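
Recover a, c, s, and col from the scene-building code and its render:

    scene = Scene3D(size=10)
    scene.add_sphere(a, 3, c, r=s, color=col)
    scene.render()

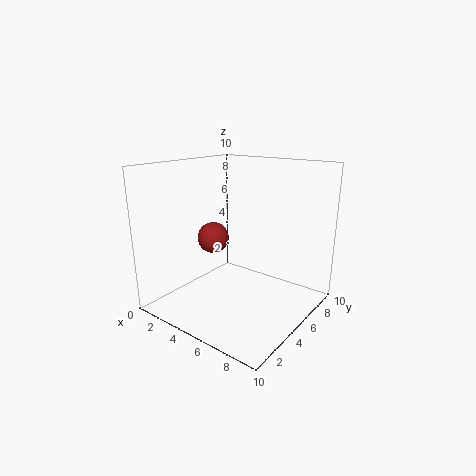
a = 4.5; c = 5.5; s = 1; col = 'brown'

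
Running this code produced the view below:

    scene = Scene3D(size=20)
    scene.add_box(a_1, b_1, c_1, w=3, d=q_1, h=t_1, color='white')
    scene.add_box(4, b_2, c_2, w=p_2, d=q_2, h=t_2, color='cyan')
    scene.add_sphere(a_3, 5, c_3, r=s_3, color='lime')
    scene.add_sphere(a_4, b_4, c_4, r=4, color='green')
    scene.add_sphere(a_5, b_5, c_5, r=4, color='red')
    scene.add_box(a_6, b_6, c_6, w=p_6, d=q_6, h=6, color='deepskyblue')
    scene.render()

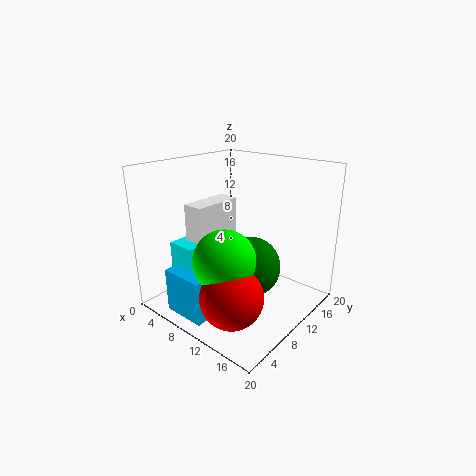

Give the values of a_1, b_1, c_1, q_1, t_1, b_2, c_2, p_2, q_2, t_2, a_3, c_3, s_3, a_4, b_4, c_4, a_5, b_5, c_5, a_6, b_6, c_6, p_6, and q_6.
a_1 = 5; b_1 = 5; c_1 = 8; q_1 = 7; t_1 = 7; b_2 = 3; c_2 = 4; p_2 = 4; q_2 = 3; t_2 = 6; a_3 = 12; c_3 = 9; s_3 = 4; a_4 = 13; b_4 = 9; c_4 = 7; a_5 = 14; b_5 = 4; c_5 = 5; a_6 = 5; b_6 = 1; c_6 = 1; p_6 = 6; q_6 = 5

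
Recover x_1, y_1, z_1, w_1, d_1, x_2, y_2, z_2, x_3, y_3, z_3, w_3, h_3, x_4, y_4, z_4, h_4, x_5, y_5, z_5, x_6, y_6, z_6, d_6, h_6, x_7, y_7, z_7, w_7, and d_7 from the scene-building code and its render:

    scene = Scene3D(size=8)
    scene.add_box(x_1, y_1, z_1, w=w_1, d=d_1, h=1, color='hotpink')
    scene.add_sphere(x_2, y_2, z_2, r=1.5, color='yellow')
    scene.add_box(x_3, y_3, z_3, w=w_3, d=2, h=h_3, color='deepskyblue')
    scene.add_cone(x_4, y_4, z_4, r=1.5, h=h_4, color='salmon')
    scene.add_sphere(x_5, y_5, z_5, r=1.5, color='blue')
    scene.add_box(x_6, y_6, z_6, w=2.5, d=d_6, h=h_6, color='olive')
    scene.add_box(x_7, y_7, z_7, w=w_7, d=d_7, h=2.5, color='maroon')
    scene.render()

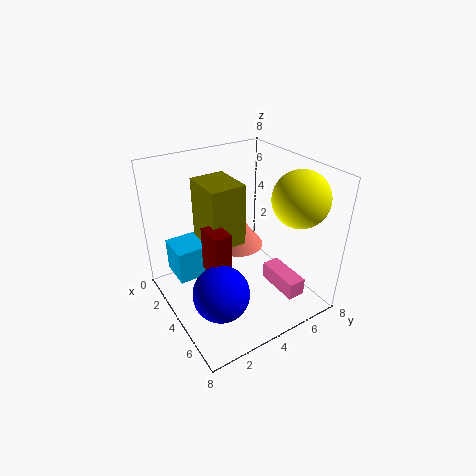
x_1 = 4.5; y_1 = 5.5; z_1 = 1; w_1 = 2.5; d_1 = 1; x_2 = 6; y_2 = 6.5; z_2 = 6.5; x_3 = 0.5; y_3 = 1; z_3 = 1; w_3 = 2; h_3 = 2; x_4 = 2.5; y_4 = 5; z_4 = 2.5; h_4 = 2; x_5 = 5.5; y_5 = 2; z_5 = 2; x_6 = 1.5; y_6 = 2.5; z_6 = 3.5; d_6 = 2; h_6 = 3.5; x_7 = 3.5; y_7 = 2; z_7 = 2.5; w_7 = 1.5; d_7 = 1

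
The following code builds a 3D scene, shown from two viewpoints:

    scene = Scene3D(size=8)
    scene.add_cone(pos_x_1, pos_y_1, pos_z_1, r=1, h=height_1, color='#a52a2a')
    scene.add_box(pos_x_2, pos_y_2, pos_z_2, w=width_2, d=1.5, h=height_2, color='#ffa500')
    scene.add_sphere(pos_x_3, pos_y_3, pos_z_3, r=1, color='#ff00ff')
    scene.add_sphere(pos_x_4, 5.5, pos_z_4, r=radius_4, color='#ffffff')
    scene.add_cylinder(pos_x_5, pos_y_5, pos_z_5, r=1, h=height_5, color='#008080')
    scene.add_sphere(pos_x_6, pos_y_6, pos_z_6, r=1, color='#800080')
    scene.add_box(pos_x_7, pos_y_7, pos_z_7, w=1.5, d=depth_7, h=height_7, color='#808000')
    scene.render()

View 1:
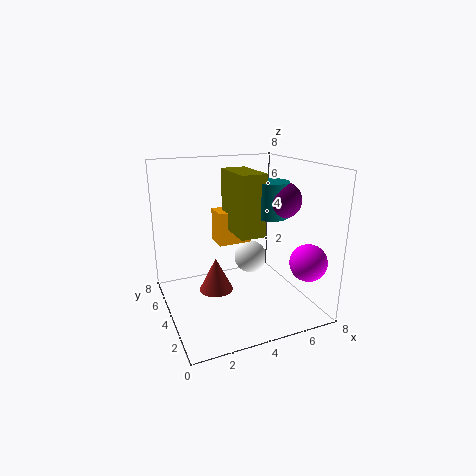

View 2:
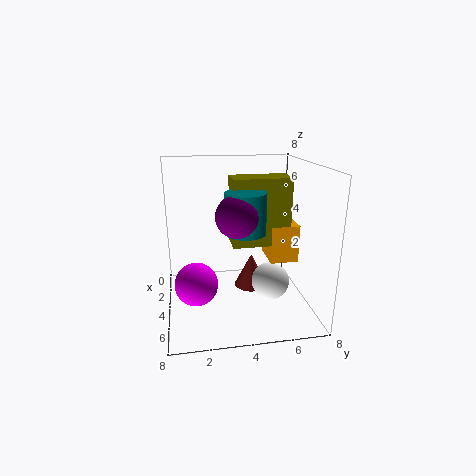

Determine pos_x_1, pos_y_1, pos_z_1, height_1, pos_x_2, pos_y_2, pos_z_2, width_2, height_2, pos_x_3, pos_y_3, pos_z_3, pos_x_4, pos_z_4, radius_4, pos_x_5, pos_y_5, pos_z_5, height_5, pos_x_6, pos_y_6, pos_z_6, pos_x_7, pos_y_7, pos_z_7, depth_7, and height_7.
pos_x_1 = 3; pos_y_1 = 5; pos_z_1 = 0.5; height_1 = 2; pos_x_2 = 3.5; pos_y_2 = 5.5; pos_z_2 = 3; width_2 = 2; height_2 = 2; pos_x_3 = 7; pos_y_3 = 1.5; pos_z_3 = 3; pos_x_4 = 5.5; pos_z_4 = 2; radius_4 = 1; pos_x_5 = 6; pos_y_5 = 4; pos_z_5 = 5; height_5 = 2; pos_x_6 = 6.5; pos_y_6 = 3.5; pos_z_6 = 6; pos_x_7 = 4; pos_y_7 = 3.5; pos_z_7 = 4; depth_7 = 3; height_7 = 3.5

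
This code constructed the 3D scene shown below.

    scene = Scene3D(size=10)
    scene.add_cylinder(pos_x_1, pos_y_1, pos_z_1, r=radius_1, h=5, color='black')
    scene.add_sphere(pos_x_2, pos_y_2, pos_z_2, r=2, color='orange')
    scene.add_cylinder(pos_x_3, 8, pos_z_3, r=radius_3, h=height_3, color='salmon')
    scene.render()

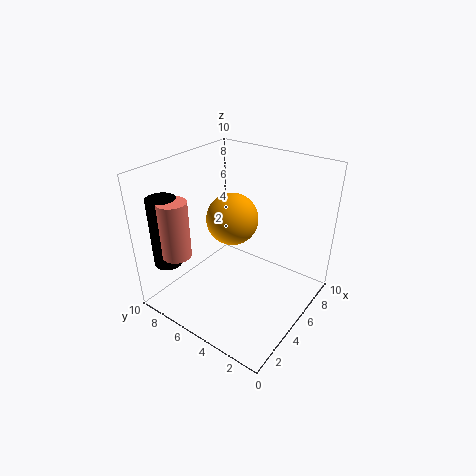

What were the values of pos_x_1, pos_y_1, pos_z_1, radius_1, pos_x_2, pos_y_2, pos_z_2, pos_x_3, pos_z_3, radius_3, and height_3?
pos_x_1 = 2, pos_y_1 = 9, pos_z_1 = 3, radius_1 = 1, pos_x_2 = 7, pos_y_2 = 7, pos_z_2 = 5, pos_x_3 = 2, pos_z_3 = 4, radius_3 = 1, height_3 = 4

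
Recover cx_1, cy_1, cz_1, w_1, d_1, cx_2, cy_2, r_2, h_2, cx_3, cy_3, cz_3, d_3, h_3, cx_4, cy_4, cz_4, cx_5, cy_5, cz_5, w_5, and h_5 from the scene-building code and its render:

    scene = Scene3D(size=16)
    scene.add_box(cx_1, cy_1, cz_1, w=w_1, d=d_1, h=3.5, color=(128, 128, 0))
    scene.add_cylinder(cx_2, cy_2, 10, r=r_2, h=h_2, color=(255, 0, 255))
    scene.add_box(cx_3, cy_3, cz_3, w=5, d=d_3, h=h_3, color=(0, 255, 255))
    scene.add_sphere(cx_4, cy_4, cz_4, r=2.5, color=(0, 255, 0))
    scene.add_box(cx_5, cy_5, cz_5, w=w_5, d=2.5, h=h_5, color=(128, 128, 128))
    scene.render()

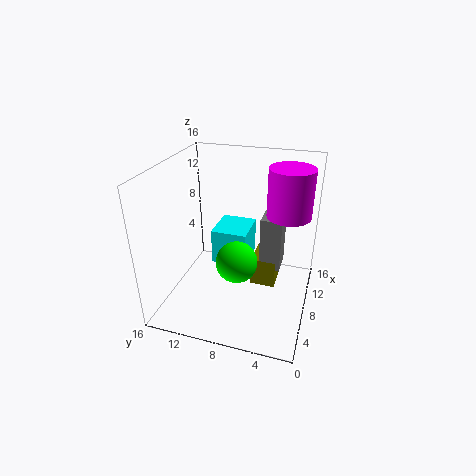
cx_1 = 10; cy_1 = 4; cz_1 = 0.5; w_1 = 4; d_1 = 3; cx_2 = 11; cy_2 = 3; r_2 = 2.5; h_2 = 5.5; cx_3 = 11; cy_3 = 8; cz_3 = 2; d_3 = 4.5; h_3 = 4.5; cx_4 = 9; cy_4 = 8.5; cz_4 = 4; cx_5 = 10; cy_5 = 3.5; cz_5 = 3; w_5 = 3; h_5 = 6.5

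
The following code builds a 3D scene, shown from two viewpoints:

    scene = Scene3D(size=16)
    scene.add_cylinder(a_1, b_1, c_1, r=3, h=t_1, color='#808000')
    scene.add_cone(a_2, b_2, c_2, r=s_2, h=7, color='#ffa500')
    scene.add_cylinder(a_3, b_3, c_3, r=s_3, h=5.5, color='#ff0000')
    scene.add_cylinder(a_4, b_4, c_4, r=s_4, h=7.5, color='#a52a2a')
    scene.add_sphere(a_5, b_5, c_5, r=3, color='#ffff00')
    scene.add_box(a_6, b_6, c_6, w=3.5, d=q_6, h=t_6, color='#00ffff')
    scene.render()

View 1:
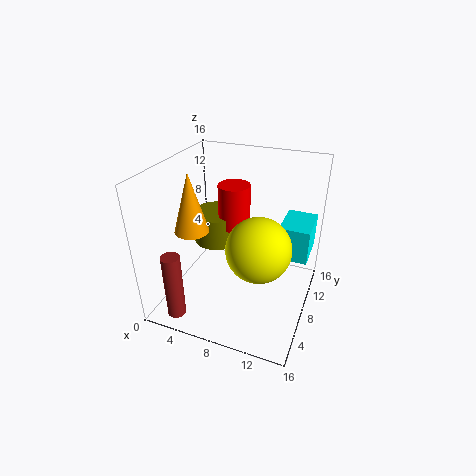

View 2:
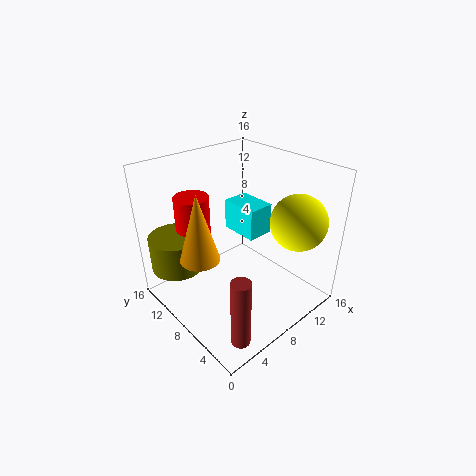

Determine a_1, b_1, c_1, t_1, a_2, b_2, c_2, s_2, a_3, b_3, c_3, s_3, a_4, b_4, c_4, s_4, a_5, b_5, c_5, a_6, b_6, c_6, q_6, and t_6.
a_1 = 3; b_1 = 13; c_1 = 4; t_1 = 4; a_2 = 2.5; b_2 = 7.5; c_2 = 8; s_2 = 2; a_3 = 5.5; b_3 = 13; c_3 = 6.5; s_3 = 2; a_4 = 3; b_4 = 2; c_4 = 0.5; s_4 = 1; a_5 = 12; b_5 = 3; c_5 = 10.5; a_6 = 12; b_6 = 10; c_6 = 5; q_6 = 5; t_6 = 4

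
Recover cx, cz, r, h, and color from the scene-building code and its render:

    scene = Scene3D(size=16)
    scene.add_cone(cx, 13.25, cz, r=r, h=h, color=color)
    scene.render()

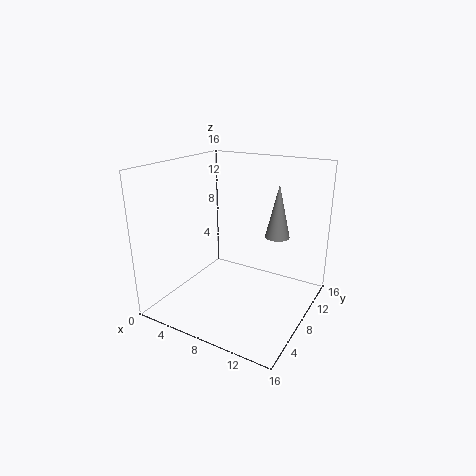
cx = 10.5, cz = 6.75, r = 1.5, h = 6.5, color = 'gray'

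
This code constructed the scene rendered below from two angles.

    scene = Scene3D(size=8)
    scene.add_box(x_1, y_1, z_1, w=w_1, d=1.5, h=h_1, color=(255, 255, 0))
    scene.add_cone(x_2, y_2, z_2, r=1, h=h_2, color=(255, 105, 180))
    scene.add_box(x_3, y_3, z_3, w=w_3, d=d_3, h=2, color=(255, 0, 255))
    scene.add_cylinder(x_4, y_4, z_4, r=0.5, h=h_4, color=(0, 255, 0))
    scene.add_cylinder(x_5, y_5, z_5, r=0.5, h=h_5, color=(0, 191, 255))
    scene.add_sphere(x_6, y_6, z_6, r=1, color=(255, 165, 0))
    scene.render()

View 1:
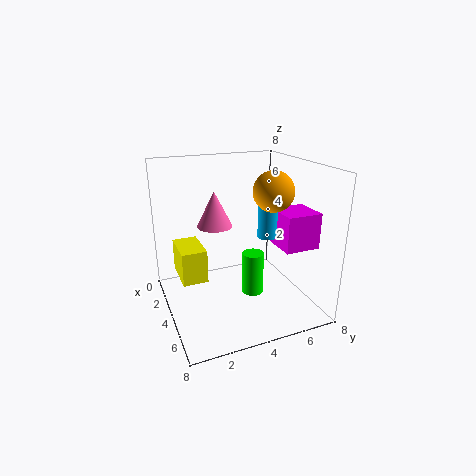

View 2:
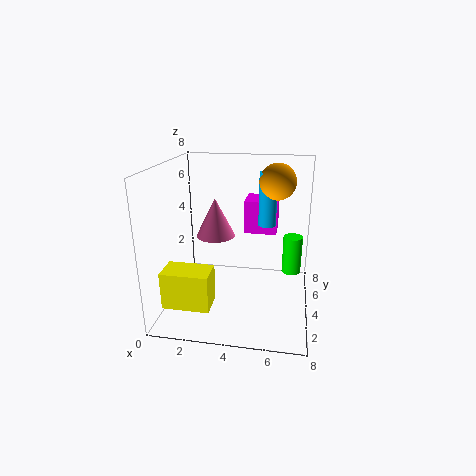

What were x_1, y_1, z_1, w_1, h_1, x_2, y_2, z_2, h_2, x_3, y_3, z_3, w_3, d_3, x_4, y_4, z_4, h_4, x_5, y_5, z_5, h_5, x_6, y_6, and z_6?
x_1 = 0.5
y_1 = 1
z_1 = 1
w_1 = 2.5
h_1 = 2
x_2 = 3
y_2 = 3
z_2 = 4.5
h_2 = 2
x_3 = 4
y_3 = 6
z_3 = 3.5
w_3 = 2
d_3 = 2
x_4 = 7
y_4 = 3.5
z_4 = 2.5
h_4 = 2
x_5 = 5.5
y_5 = 5
z_5 = 4.5
h_5 = 3
x_6 = 6
y_6 = 5
z_6 = 7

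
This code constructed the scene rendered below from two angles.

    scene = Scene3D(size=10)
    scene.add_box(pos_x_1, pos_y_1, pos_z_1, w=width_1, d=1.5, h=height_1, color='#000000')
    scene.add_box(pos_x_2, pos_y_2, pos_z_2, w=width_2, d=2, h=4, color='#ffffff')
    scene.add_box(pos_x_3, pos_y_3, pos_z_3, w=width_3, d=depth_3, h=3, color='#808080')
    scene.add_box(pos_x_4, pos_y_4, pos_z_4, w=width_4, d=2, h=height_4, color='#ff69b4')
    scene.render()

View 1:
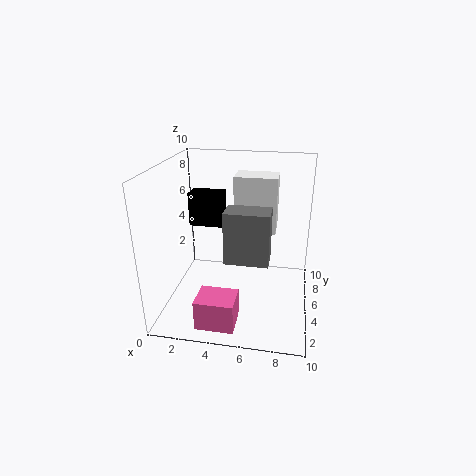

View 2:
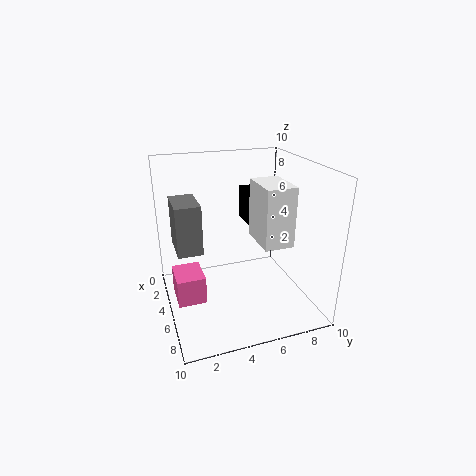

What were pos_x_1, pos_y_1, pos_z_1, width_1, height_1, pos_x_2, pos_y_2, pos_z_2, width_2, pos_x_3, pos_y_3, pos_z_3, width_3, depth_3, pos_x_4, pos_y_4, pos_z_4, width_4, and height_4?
pos_x_1 = 1
pos_y_1 = 6.5
pos_z_1 = 5
width_1 = 2.5
height_1 = 2.5
pos_x_2 = 4.5
pos_y_2 = 6
pos_z_2 = 5
width_2 = 3
pos_x_3 = 5
pos_y_3 = 0.5
pos_z_3 = 5.5
width_3 = 2.5
depth_3 = 1.5
pos_x_4 = 3
pos_y_4 = 0.5
pos_z_4 = 0.5
width_4 = 2.5
height_4 = 2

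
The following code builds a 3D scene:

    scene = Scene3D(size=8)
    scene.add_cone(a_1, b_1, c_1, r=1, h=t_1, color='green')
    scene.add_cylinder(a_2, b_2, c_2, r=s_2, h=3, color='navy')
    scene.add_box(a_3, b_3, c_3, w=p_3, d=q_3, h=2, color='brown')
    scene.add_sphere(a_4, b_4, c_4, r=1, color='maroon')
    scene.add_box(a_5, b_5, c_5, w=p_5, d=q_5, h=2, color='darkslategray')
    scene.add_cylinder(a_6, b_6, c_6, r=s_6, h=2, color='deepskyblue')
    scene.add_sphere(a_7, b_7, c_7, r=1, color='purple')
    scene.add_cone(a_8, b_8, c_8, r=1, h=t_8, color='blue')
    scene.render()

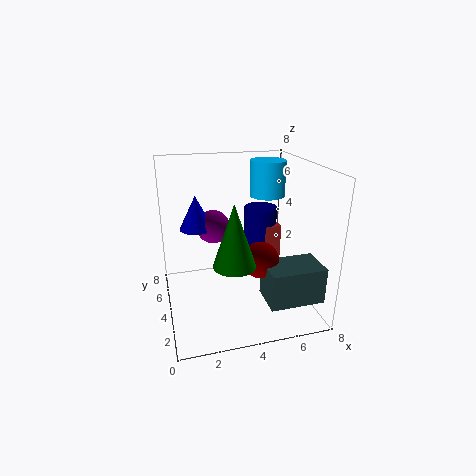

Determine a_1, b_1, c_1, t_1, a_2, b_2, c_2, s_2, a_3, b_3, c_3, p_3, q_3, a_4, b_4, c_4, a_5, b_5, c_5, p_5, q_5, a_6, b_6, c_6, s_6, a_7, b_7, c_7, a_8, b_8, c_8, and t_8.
a_1 = 3
b_1 = 1
c_1 = 4
t_1 = 3
a_2 = 6
b_2 = 6
c_2 = 2
s_2 = 1
a_3 = 6
b_3 = 5
c_3 = 2
p_3 = 1
q_3 = 2
a_4 = 5
b_4 = 3
c_4 = 3
a_5 = 5
b_5 = 1
c_5 = 1
p_5 = 3
q_5 = 2
a_6 = 6
b_6 = 5
c_6 = 6
s_6 = 1
a_7 = 3
b_7 = 6
c_7 = 4
a_8 = 2
b_8 = 6
c_8 = 4
t_8 = 2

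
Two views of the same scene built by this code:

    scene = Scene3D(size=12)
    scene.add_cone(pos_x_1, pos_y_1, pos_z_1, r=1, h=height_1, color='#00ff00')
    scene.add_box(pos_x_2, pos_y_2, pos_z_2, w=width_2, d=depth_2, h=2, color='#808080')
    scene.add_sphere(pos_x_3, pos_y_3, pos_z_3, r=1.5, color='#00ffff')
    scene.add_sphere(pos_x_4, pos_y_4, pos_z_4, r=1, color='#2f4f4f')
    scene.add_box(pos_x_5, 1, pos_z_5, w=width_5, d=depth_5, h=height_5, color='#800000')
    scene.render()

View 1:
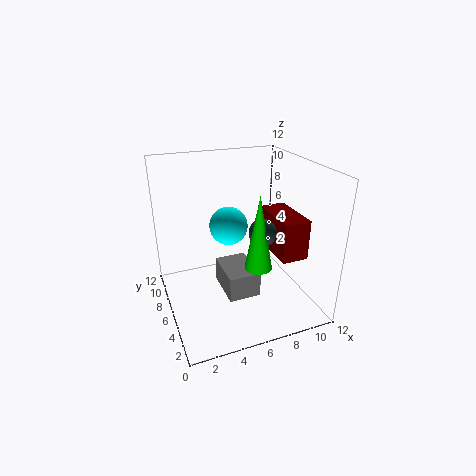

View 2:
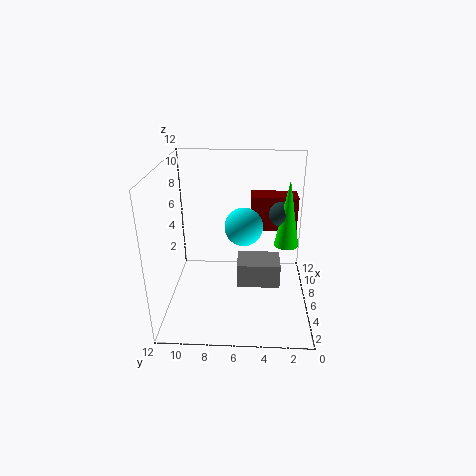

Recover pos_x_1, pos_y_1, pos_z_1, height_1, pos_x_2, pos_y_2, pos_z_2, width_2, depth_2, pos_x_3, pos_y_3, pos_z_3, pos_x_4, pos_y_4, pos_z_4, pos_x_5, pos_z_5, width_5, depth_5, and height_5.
pos_x_1 = 6; pos_y_1 = 2; pos_z_1 = 5.5; height_1 = 5.5; pos_x_2 = 4; pos_y_2 = 2.5; pos_z_2 = 2.5; width_2 = 2.5; depth_2 = 3.5; pos_x_3 = 5; pos_y_3 = 5.5; pos_z_3 = 7.5; pos_x_4 = 6.5; pos_y_4 = 2.5; pos_z_4 = 8; pos_x_5 = 7.5; pos_z_5 = 6; width_5 = 2; depth_5 = 4; height_5 = 3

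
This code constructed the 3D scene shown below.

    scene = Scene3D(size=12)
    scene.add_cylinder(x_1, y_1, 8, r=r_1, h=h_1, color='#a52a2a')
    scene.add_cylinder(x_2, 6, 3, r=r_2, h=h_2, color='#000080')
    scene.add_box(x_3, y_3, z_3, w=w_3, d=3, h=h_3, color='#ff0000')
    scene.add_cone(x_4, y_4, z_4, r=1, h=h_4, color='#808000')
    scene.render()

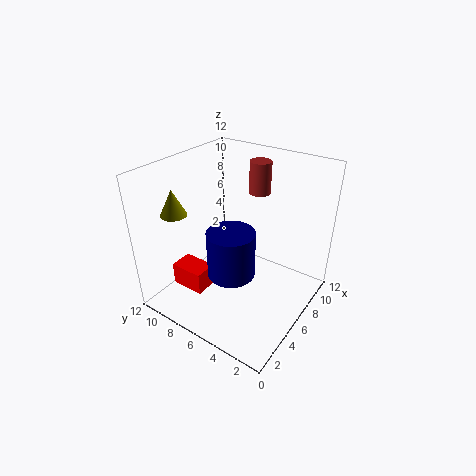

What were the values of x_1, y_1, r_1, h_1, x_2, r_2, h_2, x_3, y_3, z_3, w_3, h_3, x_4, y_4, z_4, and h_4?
x_1 = 11
y_1 = 7
r_1 = 1
h_1 = 3
x_2 = 5
r_2 = 2
h_2 = 4
x_3 = 3
y_3 = 8
z_3 = 1
w_3 = 2
h_3 = 2
x_4 = 2
y_4 = 9
z_4 = 9
h_4 = 2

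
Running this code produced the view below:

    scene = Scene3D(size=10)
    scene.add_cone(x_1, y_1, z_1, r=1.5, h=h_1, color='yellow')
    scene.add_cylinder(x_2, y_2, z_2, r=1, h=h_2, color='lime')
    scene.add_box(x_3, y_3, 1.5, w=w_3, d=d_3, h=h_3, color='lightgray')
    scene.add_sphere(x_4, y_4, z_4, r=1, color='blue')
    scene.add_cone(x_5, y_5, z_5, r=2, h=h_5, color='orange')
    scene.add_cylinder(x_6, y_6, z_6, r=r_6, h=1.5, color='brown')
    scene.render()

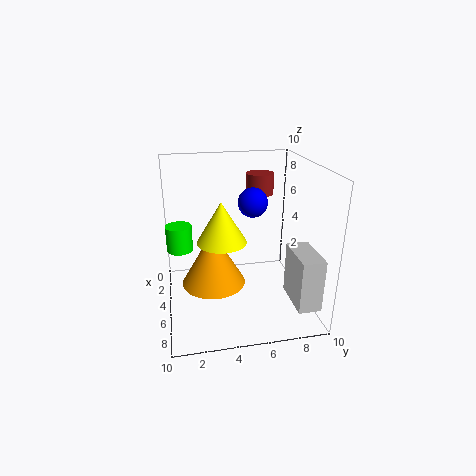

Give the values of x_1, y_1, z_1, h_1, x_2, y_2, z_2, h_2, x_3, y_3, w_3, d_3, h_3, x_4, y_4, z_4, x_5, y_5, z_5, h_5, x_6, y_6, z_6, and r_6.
x_1 = 7.5; y_1 = 3.5; z_1 = 6; h_1 = 2.5; x_2 = 2; y_2 = 1; z_2 = 3; h_2 = 2; x_3 = 6.5; y_3 = 8; w_3 = 3; d_3 = 1.5; h_3 = 3.5; x_4 = 5; y_4 = 6; z_4 = 7.5; x_5 = 7; y_5 = 3; z_5 = 3; h_5 = 3.5; x_6 = 3; y_6 = 7; z_6 = 7.5; r_6 = 1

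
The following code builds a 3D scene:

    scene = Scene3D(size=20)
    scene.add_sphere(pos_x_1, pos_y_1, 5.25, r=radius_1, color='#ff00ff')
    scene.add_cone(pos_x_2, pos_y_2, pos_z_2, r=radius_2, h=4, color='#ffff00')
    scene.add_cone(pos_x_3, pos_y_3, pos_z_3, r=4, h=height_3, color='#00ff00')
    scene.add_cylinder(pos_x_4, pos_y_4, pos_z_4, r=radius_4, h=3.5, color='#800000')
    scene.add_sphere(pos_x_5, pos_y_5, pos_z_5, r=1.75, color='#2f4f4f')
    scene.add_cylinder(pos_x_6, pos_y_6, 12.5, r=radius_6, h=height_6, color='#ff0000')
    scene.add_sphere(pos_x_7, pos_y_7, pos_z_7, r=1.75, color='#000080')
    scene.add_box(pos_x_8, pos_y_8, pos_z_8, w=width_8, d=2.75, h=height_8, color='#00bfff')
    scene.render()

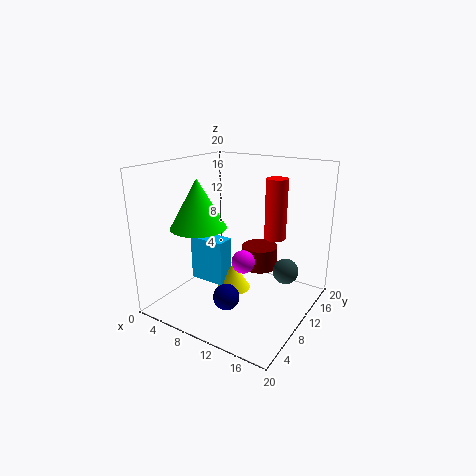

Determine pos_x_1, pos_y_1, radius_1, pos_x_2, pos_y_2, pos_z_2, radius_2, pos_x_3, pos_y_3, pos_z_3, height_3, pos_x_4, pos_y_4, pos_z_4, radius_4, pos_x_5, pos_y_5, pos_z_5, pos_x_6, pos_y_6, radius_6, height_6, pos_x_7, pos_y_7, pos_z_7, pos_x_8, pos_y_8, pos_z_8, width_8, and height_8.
pos_x_1 = 9.5; pos_y_1 = 12.25; radius_1 = 1.75; pos_x_2 = 8.25; pos_y_2 = 11.5; pos_z_2 = 1; radius_2 = 2.5; pos_x_3 = 4.5; pos_y_3 = 8.25; pos_z_3 = 11; height_3 = 7; pos_x_4 = 10.25; pos_y_4 = 16; pos_z_4 = 3.25; radius_4 = 2.75; pos_x_5 = 16.5; pos_y_5 = 12; pos_z_5 = 5.75; pos_x_6 = 17; pos_y_6 = 7; radius_6 = 1.25; height_6 = 7; pos_x_7 = 11; pos_y_7 = 5.5; pos_z_7 = 3.25; pos_x_8 = 2; pos_y_8 = 9.25; pos_z_8 = 2; width_8 = 5.5; height_8 = 6.75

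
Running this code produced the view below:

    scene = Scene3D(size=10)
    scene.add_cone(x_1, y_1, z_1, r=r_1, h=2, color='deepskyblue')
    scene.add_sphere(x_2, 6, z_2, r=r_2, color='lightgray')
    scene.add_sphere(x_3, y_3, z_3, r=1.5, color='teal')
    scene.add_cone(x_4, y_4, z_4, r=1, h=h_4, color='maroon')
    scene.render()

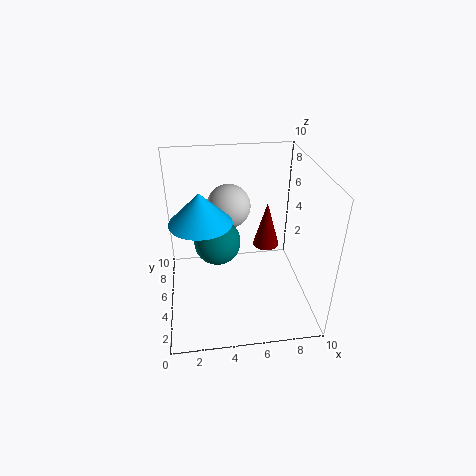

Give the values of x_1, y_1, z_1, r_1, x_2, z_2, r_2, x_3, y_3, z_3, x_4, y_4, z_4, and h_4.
x_1 = 2.5, y_1 = 4, z_1 = 7, r_1 = 2, x_2 = 4.5, z_2 = 7, r_2 = 1.5, x_3 = 3.5, y_3 = 4, z_3 = 5.5, x_4 = 7.5, y_4 = 7, z_4 = 3, h_4 = 3.5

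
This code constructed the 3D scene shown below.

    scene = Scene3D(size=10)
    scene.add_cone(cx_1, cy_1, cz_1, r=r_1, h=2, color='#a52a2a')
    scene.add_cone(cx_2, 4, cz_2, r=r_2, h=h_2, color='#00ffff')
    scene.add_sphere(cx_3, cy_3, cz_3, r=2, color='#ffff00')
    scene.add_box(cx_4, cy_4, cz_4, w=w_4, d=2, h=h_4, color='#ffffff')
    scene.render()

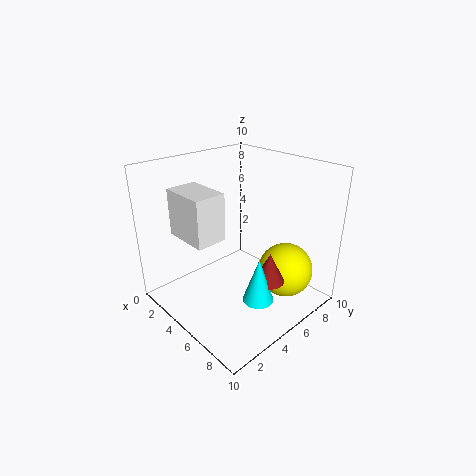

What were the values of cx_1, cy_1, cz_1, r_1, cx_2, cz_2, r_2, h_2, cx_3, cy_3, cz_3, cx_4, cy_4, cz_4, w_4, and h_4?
cx_1 = 8, cy_1 = 5, cz_1 = 3, r_1 = 1, cx_2 = 8, cz_2 = 2, r_2 = 1, h_2 = 3, cx_3 = 7, cy_3 = 8, cz_3 = 2, cx_4 = 3, cy_4 = 1, cz_4 = 6, w_4 = 3, h_4 = 3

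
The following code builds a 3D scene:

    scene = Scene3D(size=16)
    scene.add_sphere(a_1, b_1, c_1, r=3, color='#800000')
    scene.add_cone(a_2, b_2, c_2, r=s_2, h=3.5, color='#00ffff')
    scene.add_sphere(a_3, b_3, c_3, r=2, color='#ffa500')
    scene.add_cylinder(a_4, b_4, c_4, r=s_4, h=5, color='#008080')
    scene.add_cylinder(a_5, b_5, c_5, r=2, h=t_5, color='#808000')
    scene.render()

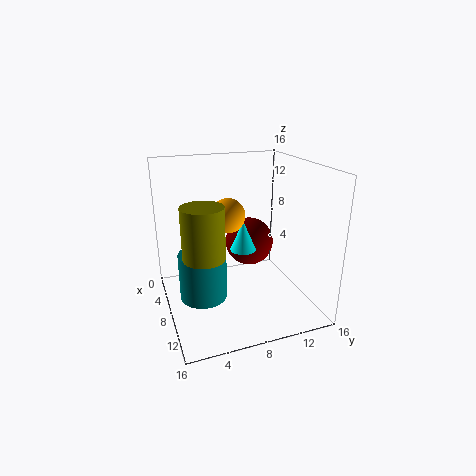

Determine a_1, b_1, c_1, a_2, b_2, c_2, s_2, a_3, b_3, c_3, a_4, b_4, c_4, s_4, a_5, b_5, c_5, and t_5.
a_1 = 4
b_1 = 11
c_1 = 5.5
a_2 = 7
b_2 = 9
c_2 = 6
s_2 = 1.5
a_3 = 6
b_3 = 7.5
c_3 = 10
a_4 = 9.5
b_4 = 3.5
c_4 = 2.5
s_4 = 2.5
a_5 = 12.5
b_5 = 3
c_5 = 8.5
t_5 = 5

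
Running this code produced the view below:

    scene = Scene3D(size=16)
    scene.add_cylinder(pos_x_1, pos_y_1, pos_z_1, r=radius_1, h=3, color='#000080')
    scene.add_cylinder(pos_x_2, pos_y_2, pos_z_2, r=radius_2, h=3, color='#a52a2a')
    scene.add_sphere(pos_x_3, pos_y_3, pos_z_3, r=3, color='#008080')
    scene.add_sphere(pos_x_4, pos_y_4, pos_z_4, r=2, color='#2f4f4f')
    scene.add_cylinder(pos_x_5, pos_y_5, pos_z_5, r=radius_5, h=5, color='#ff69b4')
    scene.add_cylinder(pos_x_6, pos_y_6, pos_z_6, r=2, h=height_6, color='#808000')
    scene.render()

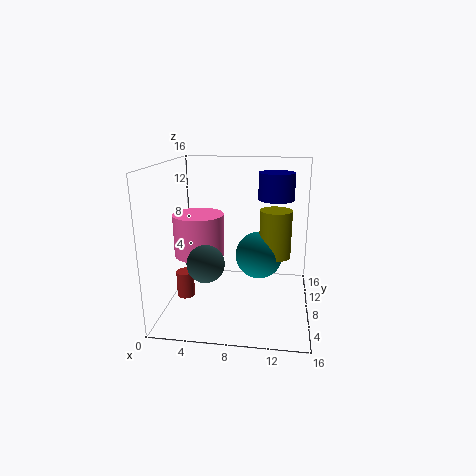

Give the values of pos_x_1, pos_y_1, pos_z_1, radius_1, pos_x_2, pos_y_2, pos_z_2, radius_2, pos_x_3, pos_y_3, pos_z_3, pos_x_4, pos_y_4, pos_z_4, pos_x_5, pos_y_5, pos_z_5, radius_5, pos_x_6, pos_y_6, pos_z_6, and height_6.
pos_x_1 = 12; pos_y_1 = 10; pos_z_1 = 12; radius_1 = 2; pos_x_2 = 2; pos_y_2 = 7; pos_z_2 = 1; radius_2 = 1; pos_x_3 = 10; pos_y_3 = 13; pos_z_3 = 4; pos_x_4 = 5; pos_y_4 = 5; pos_z_4 = 6; pos_x_5 = 3; pos_y_5 = 10; pos_z_5 = 5; radius_5 = 3; pos_x_6 = 12; pos_y_6 = 13; pos_z_6 = 4; height_6 = 6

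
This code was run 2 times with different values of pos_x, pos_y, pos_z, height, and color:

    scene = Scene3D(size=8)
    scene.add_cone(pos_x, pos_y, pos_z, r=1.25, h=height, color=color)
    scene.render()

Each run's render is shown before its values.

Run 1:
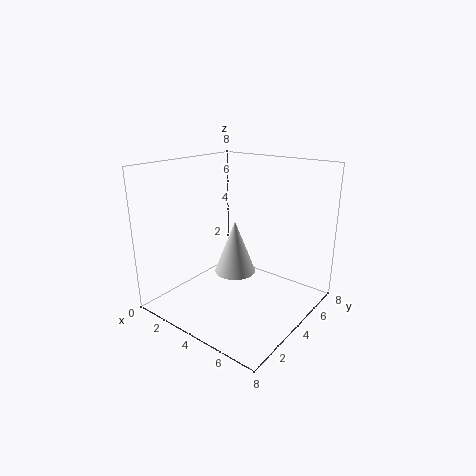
pos_x = 3, pos_y = 5, pos_z = 1.25, height = 3.25, color = 'lightgray'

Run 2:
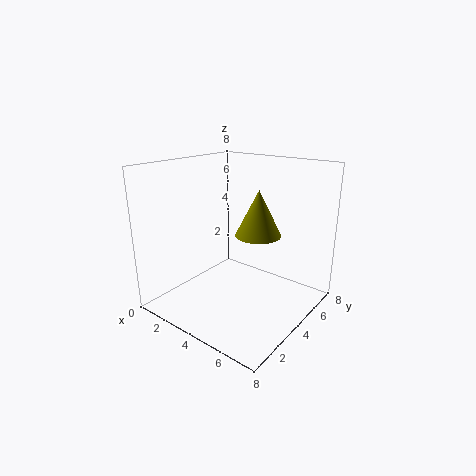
pos_x = 5, pos_y = 4.5, pos_z = 4.25, height = 2.5, color = 'olive'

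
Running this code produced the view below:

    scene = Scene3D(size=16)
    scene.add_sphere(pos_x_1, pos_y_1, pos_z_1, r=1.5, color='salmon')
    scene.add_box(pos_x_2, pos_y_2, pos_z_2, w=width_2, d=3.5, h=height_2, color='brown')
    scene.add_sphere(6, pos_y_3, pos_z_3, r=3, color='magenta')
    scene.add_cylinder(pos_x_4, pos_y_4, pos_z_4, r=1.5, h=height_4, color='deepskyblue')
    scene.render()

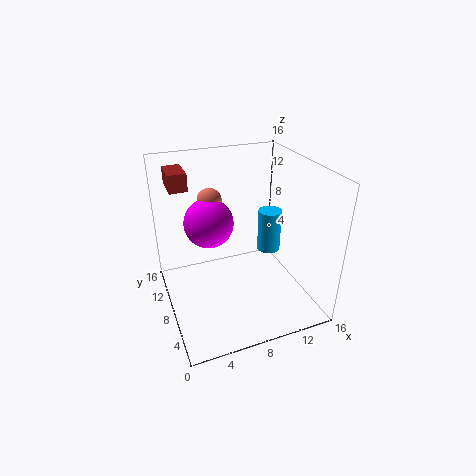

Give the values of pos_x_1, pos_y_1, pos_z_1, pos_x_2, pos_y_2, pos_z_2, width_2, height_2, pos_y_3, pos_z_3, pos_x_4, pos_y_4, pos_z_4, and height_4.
pos_x_1 = 6.5
pos_y_1 = 13.5
pos_z_1 = 10.5
pos_x_2 = 1.5
pos_y_2 = 11
pos_z_2 = 13
width_2 = 2
height_2 = 2
pos_y_3 = 12.5
pos_z_3 = 8
pos_x_4 = 14
pos_y_4 = 12
pos_z_4 = 3
height_4 = 5.5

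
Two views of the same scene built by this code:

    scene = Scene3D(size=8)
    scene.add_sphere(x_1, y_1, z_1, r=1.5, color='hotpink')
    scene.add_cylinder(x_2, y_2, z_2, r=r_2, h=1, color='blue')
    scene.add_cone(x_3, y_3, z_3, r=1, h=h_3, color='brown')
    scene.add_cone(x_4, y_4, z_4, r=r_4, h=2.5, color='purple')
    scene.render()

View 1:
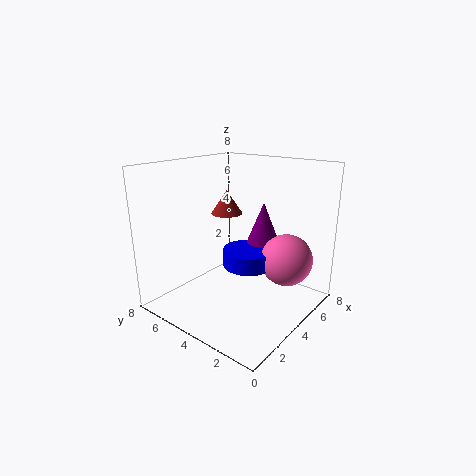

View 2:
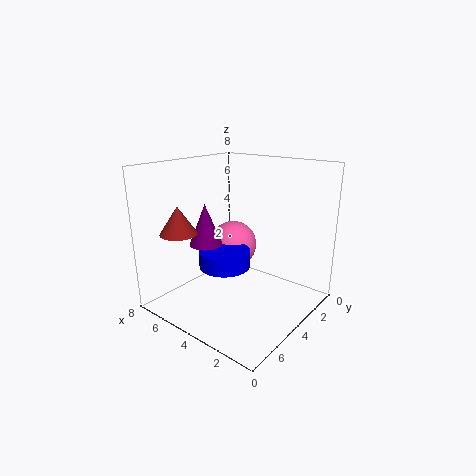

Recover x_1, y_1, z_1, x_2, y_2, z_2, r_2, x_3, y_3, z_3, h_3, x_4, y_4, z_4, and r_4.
x_1 = 6
y_1 = 2
z_1 = 2.5
x_2 = 5
y_2 = 4
z_2 = 2
r_2 = 1.5
x_3 = 6
y_3 = 6.5
z_3 = 4.5
h_3 = 1.5
x_4 = 6.5
y_4 = 4
z_4 = 3
r_4 = 1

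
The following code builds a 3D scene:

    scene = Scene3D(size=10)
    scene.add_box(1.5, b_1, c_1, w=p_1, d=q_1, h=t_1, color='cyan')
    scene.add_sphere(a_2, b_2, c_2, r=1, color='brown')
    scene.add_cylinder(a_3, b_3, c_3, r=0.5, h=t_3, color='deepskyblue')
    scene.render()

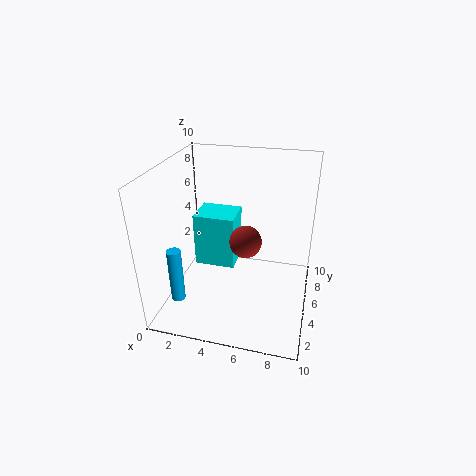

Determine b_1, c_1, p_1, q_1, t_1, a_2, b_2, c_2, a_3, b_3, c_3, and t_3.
b_1 = 5.5, c_1 = 2, p_1 = 3, q_1 = 2.5, t_1 = 4, a_2 = 6, b_2 = 3, c_2 = 6, a_3 = 1, b_3 = 3, c_3 = 0.5, t_3 = 4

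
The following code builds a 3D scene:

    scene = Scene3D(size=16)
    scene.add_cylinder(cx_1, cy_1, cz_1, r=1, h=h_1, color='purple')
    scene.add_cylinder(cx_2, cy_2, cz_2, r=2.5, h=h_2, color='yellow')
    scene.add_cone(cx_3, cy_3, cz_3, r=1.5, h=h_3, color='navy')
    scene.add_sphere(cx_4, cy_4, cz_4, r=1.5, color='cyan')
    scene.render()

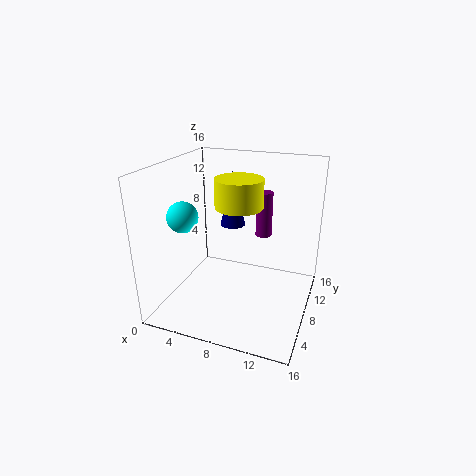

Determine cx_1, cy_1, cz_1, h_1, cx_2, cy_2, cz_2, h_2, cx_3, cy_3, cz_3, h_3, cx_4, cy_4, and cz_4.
cx_1 = 9.5
cy_1 = 13
cz_1 = 6.5
h_1 = 5.5
cx_2 = 8.5
cy_2 = 7
cz_2 = 12
h_2 = 3
cx_3 = 6
cy_3 = 11.5
cz_3 = 8
h_3 = 6.5
cx_4 = 4.5
cy_4 = 2.5
cz_4 = 12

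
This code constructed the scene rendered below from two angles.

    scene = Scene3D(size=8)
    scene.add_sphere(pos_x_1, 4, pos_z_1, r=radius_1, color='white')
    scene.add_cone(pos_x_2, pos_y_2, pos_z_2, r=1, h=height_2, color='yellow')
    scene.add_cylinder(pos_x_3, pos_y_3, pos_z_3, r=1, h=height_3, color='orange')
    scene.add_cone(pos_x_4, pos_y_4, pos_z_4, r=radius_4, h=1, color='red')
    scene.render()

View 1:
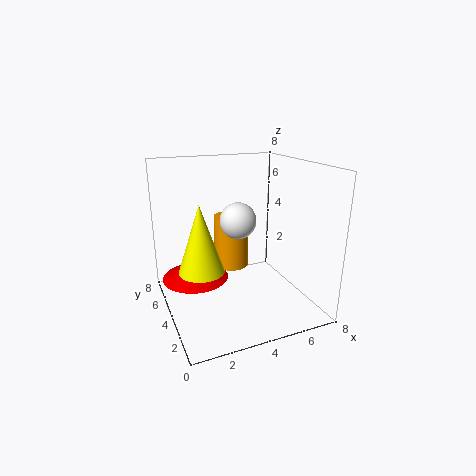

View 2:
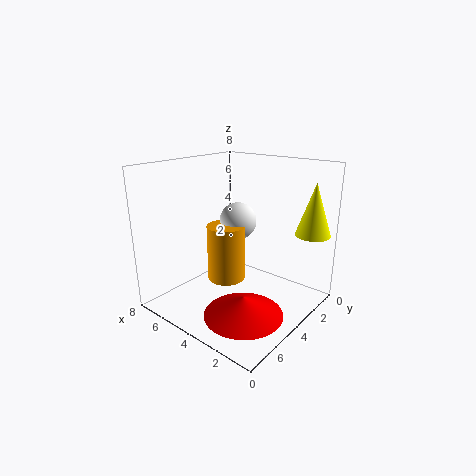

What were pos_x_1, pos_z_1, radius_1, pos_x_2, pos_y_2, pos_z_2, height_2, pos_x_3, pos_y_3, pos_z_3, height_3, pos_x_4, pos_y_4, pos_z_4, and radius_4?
pos_x_1 = 4, pos_z_1 = 5, radius_1 = 1, pos_x_2 = 1, pos_y_2 = 1, pos_z_2 = 4, height_2 = 3, pos_x_3 = 4, pos_y_3 = 5, pos_z_3 = 2, height_3 = 3, pos_x_4 = 2, pos_y_4 = 6, pos_z_4 = 1, radius_4 = 2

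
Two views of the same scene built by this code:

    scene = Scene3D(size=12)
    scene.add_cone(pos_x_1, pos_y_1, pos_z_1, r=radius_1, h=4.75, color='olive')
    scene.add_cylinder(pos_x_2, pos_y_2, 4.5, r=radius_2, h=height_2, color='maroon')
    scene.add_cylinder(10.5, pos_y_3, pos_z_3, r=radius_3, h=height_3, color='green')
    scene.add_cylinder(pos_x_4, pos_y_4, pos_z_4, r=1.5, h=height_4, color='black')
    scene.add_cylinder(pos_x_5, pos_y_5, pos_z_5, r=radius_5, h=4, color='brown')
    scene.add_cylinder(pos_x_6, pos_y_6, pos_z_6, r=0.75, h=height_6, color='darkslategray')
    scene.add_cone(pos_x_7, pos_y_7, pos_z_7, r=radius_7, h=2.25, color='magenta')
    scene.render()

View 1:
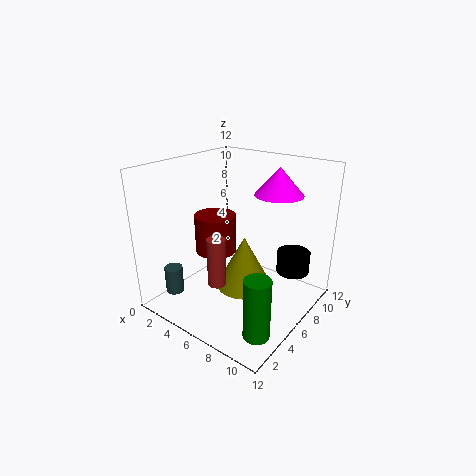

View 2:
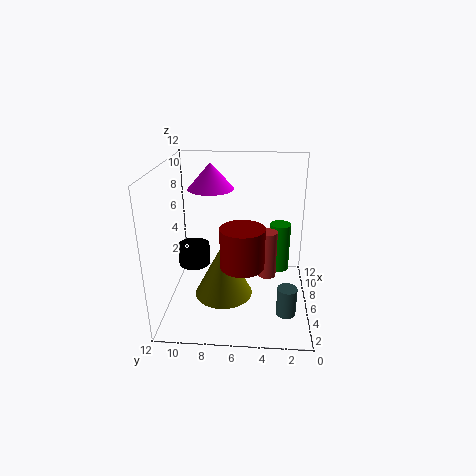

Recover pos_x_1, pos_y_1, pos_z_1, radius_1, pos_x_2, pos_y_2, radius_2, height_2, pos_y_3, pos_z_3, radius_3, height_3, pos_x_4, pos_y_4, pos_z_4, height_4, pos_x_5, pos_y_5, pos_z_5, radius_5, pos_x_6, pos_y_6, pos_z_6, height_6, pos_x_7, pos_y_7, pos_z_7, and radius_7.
pos_x_1 = 5.75
pos_y_1 = 7.25
pos_z_1 = 0.75
radius_1 = 2.5
pos_x_2 = 4
pos_y_2 = 5.5
radius_2 = 1.75
height_2 = 3.25
pos_y_3 = 2.25
pos_z_3 = 0.75
radius_3 = 1
height_3 = 4.75
pos_x_4 = 9
pos_y_4 = 10.5
pos_z_4 = 1.75
height_4 = 2
pos_x_5 = 5.75
pos_y_5 = 3.5
pos_z_5 = 2.75
radius_5 = 0.75
pos_x_6 = 2.25
pos_y_6 = 2
pos_z_6 = 1.5
height_6 = 2.25
pos_x_7 = 8.25
pos_y_7 = 8.5
pos_z_7 = 9.5
radius_7 = 2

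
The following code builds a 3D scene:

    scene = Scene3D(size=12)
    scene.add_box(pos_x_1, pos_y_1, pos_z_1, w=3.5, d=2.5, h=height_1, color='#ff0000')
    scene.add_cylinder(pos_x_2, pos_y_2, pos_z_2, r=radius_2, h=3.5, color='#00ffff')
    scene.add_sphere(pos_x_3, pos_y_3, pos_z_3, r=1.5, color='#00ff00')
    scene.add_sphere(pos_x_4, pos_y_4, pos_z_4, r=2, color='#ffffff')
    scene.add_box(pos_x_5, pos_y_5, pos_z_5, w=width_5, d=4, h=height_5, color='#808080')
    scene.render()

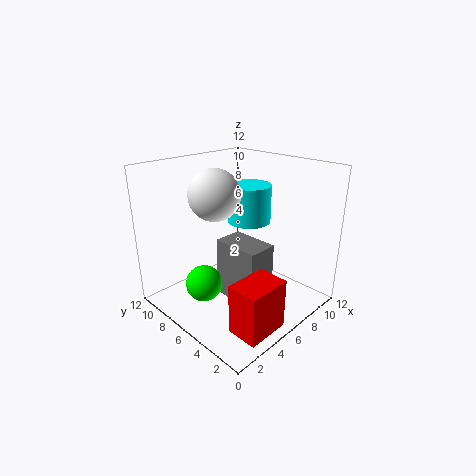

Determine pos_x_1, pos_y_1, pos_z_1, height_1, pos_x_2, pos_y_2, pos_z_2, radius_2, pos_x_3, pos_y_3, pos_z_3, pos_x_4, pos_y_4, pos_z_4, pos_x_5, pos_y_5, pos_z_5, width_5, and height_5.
pos_x_1 = 2; pos_y_1 = 0.5; pos_z_1 = 0.5; height_1 = 4; pos_x_2 = 9.5; pos_y_2 = 8; pos_z_2 = 6; radius_2 = 2; pos_x_3 = 3; pos_y_3 = 7; pos_z_3 = 2.5; pos_x_4 = 4; pos_y_4 = 6.5; pos_z_4 = 10; pos_x_5 = 4.5; pos_y_5 = 3; pos_z_5 = 1; width_5 = 2.5; height_5 = 5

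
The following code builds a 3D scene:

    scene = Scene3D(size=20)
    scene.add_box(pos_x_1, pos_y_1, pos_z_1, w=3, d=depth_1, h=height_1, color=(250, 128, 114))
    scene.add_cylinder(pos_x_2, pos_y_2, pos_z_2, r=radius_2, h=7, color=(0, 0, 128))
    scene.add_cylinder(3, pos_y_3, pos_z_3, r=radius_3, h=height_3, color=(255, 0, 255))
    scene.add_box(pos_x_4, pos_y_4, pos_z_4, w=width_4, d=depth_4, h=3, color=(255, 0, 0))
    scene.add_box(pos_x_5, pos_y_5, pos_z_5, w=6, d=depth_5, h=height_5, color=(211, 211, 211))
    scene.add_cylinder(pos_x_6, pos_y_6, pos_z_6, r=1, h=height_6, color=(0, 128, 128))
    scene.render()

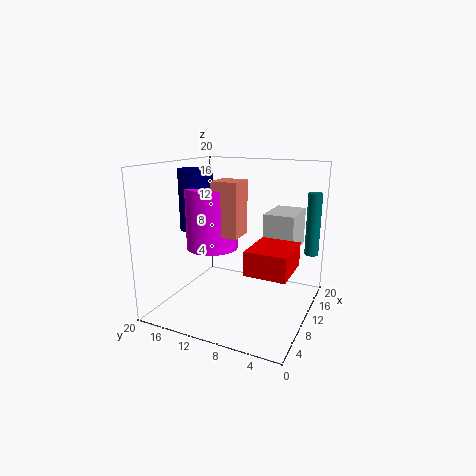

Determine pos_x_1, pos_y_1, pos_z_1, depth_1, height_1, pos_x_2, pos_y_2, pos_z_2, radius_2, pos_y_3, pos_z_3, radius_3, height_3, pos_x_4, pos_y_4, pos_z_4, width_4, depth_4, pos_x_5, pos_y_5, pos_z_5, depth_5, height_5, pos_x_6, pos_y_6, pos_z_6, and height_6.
pos_x_1 = 1, pos_y_1 = 6, pos_z_1 = 13, depth_1 = 3, height_1 = 6, pos_x_2 = 3, pos_y_2 = 12, pos_z_2 = 13, radius_2 = 2, pos_y_3 = 10, pos_z_3 = 11, radius_3 = 3, height_3 = 7, pos_x_4 = 3, pos_y_4 = 1, pos_z_4 = 8, width_4 = 6, depth_4 = 5, pos_x_5 = 9, pos_y_5 = 2, pos_z_5 = 9, depth_5 = 4, height_5 = 5, pos_x_6 = 16, pos_y_6 = 1, pos_z_6 = 7, height_6 = 9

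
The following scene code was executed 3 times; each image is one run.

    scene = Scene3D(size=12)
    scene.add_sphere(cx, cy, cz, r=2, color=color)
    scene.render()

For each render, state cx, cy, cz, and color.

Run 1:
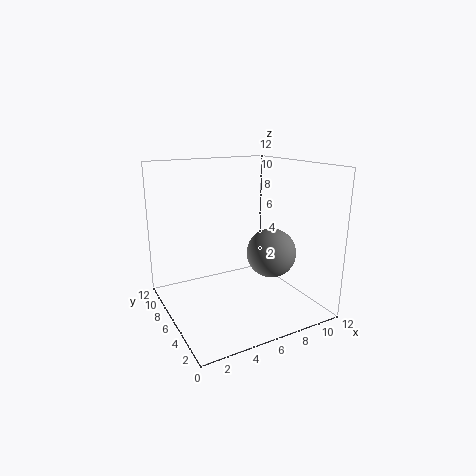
cx = 8
cy = 4
cz = 5
color = 'gray'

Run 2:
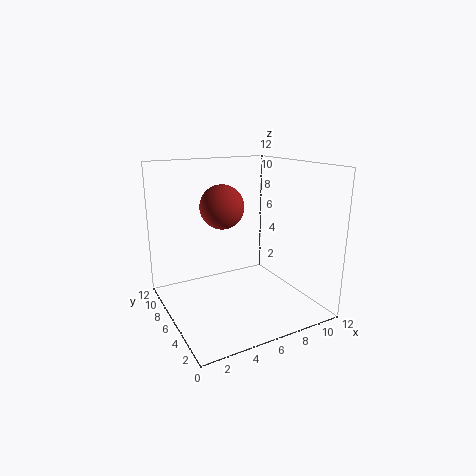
cx = 6
cy = 9
cz = 8
color = 'brown'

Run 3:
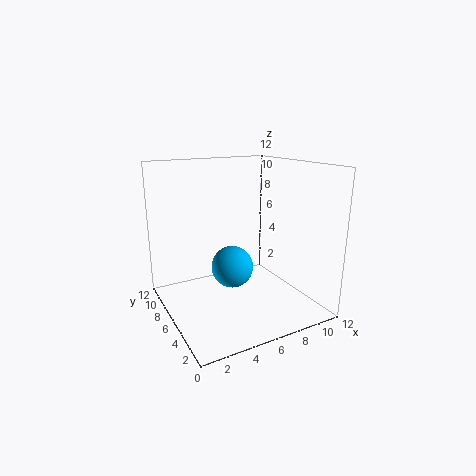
cx = 7
cy = 9
cz = 2
color = 'deepskyblue'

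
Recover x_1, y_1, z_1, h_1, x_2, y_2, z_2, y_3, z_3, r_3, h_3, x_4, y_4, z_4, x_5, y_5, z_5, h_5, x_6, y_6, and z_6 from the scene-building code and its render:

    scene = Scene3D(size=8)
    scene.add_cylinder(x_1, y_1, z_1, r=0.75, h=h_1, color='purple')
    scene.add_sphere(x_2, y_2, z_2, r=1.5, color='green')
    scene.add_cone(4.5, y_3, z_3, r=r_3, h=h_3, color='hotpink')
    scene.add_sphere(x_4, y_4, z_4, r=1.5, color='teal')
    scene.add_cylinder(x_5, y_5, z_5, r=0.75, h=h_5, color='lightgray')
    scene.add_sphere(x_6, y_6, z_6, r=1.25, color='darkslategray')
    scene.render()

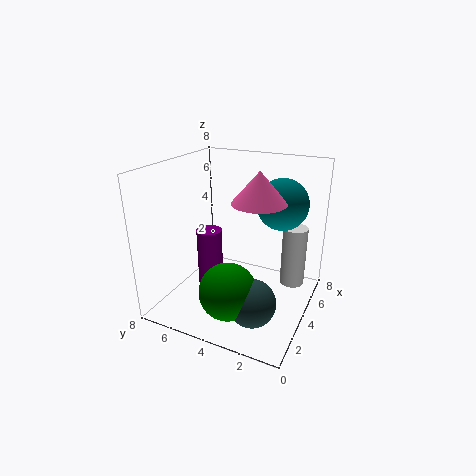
x_1 = 4.25
y_1 = 6
z_1 = 0.5
h_1 = 3.5
x_2 = 1.75
y_2 = 3.5
z_2 = 2
y_3 = 3
z_3 = 6
r_3 = 1.5
h_3 = 1.75
x_4 = 6.25
y_4 = 2.25
z_4 = 5.5
x_5 = 6.75
y_5 = 1.5
z_5 = 0.25
h_5 = 3.75
x_6 = 2
y_6 = 2.25
z_6 = 1.5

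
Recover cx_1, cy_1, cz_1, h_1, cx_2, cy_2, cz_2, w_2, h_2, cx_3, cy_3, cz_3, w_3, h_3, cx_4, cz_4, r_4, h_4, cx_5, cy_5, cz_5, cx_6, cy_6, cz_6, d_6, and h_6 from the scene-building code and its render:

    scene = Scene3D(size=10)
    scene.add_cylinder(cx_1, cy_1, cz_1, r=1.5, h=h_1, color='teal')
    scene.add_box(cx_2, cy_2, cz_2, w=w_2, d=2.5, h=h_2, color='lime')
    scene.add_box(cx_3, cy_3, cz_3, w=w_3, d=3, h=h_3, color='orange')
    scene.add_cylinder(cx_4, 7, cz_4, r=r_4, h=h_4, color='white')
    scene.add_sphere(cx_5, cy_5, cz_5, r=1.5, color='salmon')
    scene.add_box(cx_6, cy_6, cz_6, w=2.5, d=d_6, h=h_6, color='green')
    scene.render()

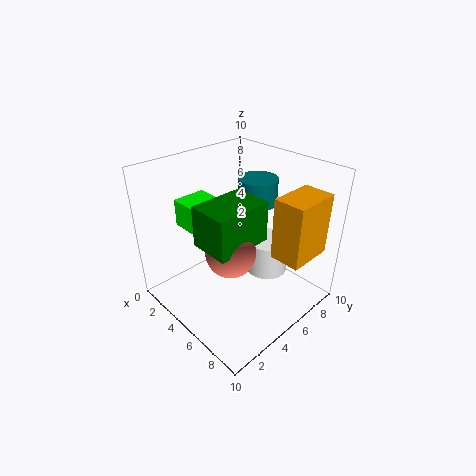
cx_1 = 3.5; cy_1 = 8.5; cz_1 = 6; h_1 = 2; cx_2 = 0.5; cy_2 = 3; cz_2 = 5; w_2 = 3; h_2 = 2; cx_3 = 8; cy_3 = 5; cz_3 = 5; w_3 = 2; h_3 = 4; cx_4 = 6; cz_4 = 2; r_4 = 1.5; h_4 = 2.5; cx_5 = 7; cy_5 = 2.5; cz_5 = 6; cx_6 = 5.5; cy_6 = 1; cz_6 = 6.5; d_6 = 3.5; h_6 = 2.5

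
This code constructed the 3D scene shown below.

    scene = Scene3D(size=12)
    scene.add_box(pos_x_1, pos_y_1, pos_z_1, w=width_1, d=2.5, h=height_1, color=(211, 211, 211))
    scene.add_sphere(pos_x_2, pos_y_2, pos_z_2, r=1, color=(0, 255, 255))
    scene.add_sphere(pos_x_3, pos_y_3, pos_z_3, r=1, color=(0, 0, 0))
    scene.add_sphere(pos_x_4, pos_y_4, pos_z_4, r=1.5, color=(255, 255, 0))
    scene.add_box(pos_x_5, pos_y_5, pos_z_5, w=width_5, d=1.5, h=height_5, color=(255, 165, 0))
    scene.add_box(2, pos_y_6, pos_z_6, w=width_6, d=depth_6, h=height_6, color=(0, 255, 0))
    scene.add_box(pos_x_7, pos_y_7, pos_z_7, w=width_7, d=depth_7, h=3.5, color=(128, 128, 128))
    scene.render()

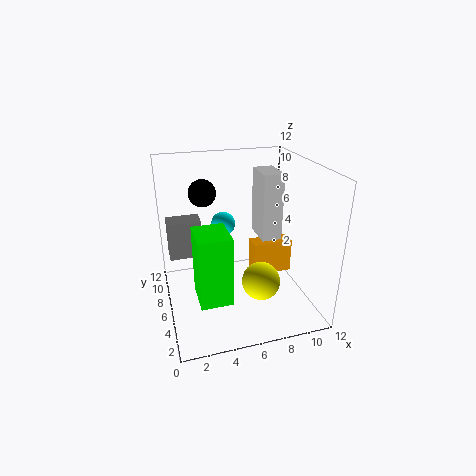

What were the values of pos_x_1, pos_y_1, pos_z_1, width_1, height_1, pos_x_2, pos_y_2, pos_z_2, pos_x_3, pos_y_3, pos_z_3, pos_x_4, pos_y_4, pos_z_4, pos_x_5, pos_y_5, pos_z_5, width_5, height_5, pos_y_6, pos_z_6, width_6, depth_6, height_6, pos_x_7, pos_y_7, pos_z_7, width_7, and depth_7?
pos_x_1 = 7, pos_y_1 = 3, pos_z_1 = 7, width_1 = 1.5, height_1 = 5, pos_x_2 = 5, pos_y_2 = 7, pos_z_2 = 7, pos_x_3 = 3, pos_y_3 = 5, pos_z_3 = 10.5, pos_x_4 = 7, pos_y_4 = 3, pos_z_4 = 3.5, pos_x_5 = 7.5, pos_y_5 = 6, pos_z_5 = 2, width_5 = 3.5, height_5 = 3, pos_y_6 = 2, pos_z_6 = 2.5, width_6 = 2.5, depth_6 = 3, height_6 = 5.5, pos_x_7 = 0.5, pos_y_7 = 9, pos_z_7 = 3, width_7 = 3, depth_7 = 2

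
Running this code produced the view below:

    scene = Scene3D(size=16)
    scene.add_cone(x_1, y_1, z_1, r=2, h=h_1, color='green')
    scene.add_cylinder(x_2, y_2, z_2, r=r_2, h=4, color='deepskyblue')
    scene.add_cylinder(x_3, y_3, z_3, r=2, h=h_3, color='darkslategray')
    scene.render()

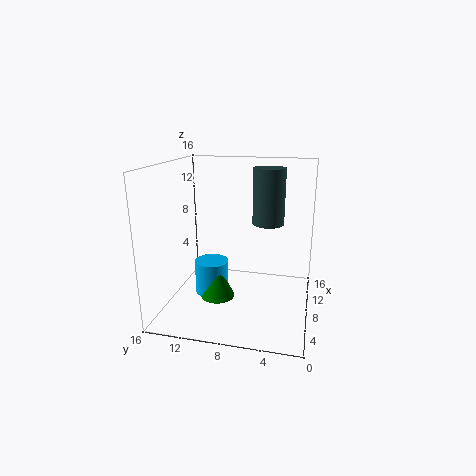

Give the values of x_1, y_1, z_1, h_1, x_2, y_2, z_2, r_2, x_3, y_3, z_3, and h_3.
x_1 = 8
y_1 = 10.5
z_1 = 0.5
h_1 = 4
x_2 = 9
y_2 = 11.5
z_2 = 0.5
r_2 = 2
x_3 = 14
y_3 = 5.5
z_3 = 8
h_3 = 7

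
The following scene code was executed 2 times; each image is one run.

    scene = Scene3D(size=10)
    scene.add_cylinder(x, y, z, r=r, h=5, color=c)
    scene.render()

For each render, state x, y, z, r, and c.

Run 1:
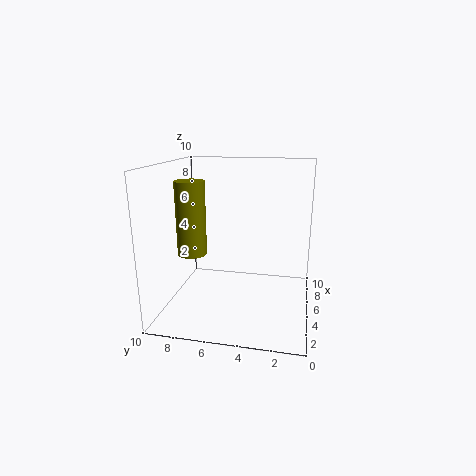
x = 4
y = 8
z = 4
r = 1
c = 'olive'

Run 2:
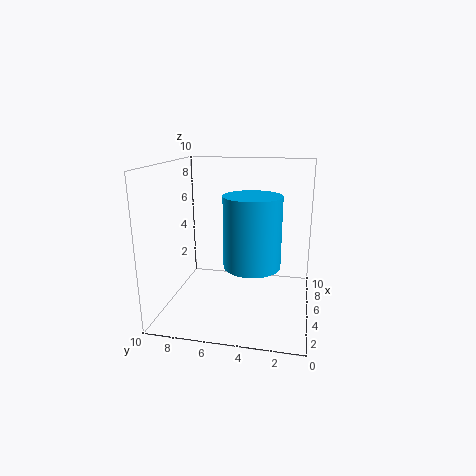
x = 5
y = 4
z = 3
r = 2
c = 'deepskyblue'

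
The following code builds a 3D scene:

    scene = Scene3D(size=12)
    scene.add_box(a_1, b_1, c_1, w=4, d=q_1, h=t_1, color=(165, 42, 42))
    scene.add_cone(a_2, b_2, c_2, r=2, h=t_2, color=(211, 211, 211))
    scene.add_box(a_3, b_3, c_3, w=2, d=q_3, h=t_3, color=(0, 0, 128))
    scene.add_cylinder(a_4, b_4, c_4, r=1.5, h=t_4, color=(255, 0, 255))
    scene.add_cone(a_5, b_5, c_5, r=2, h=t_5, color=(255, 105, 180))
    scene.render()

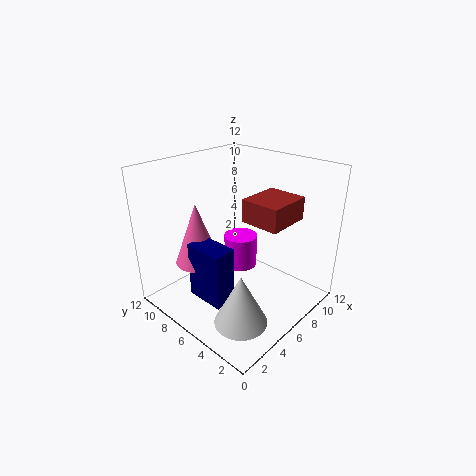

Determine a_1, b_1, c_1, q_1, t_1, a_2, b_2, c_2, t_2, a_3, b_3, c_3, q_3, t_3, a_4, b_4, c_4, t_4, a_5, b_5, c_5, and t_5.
a_1 = 7; b_1 = 3; c_1 = 7; q_1 = 3.5; t_1 = 2; a_2 = 2.5; b_2 = 2.5; c_2 = 1.5; t_2 = 4; a_3 = 3; b_3 = 5.5; c_3 = 0.5; q_3 = 3.5; t_3 = 5; a_4 = 8; b_4 = 7.5; c_4 = 2; t_4 = 3; a_5 = 4.5; b_5 = 9.5; c_5 = 3; t_5 = 5.5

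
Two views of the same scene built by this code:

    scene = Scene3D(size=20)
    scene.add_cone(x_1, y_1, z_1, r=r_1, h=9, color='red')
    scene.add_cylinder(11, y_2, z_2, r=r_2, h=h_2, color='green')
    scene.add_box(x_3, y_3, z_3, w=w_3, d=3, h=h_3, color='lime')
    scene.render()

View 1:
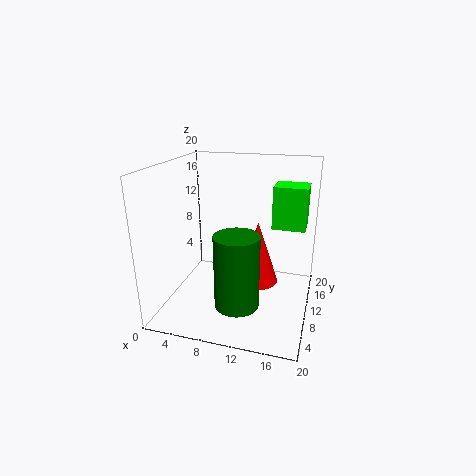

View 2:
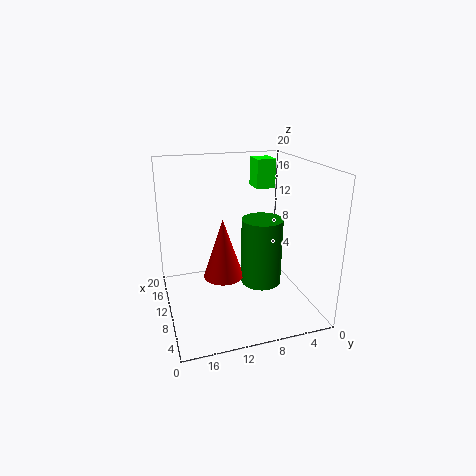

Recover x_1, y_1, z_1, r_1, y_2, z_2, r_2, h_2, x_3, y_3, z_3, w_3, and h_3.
x_1 = 12.5, y_1 = 11.5, z_1 = 3, r_1 = 3, y_2 = 6, z_2 = 2, r_2 = 3, h_2 = 10, x_3 = 16, y_3 = 2, z_3 = 15, w_3 = 3.5, h_3 = 4.5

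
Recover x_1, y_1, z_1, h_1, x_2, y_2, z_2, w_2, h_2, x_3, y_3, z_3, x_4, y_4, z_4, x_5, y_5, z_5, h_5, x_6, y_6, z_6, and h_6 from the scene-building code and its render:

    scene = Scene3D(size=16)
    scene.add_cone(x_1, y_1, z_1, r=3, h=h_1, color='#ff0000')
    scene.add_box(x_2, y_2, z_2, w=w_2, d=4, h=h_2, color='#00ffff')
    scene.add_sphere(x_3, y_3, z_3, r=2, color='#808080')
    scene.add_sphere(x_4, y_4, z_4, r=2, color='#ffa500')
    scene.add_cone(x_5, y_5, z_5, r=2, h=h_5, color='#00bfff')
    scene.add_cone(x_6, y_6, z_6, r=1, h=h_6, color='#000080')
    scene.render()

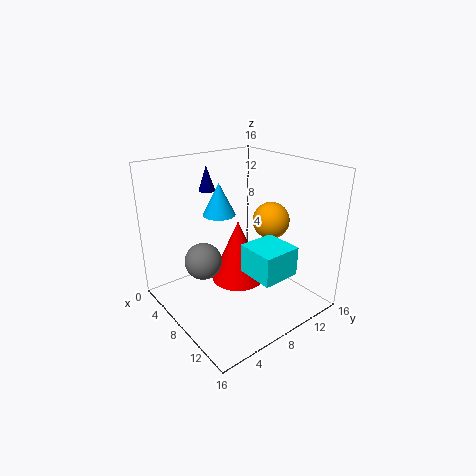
x_1 = 8, y_1 = 8, z_1 = 3, h_1 = 7, x_2 = 11, y_2 = 6, z_2 = 6, w_2 = 4, h_2 = 3, x_3 = 7, y_3 = 4, z_3 = 6, x_4 = 10, y_4 = 11, z_4 = 10, x_5 = 3, y_5 = 9, z_5 = 9, h_5 = 4, x_6 = 2, y_6 = 8, z_6 = 12, h_6 = 3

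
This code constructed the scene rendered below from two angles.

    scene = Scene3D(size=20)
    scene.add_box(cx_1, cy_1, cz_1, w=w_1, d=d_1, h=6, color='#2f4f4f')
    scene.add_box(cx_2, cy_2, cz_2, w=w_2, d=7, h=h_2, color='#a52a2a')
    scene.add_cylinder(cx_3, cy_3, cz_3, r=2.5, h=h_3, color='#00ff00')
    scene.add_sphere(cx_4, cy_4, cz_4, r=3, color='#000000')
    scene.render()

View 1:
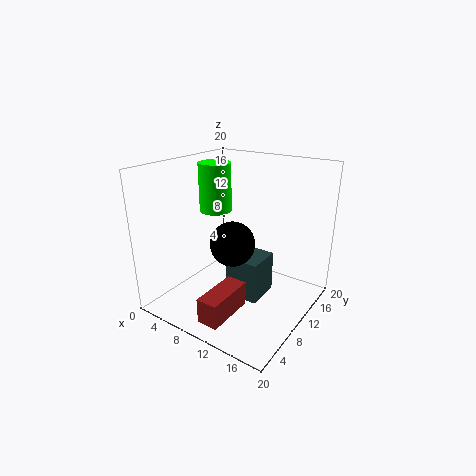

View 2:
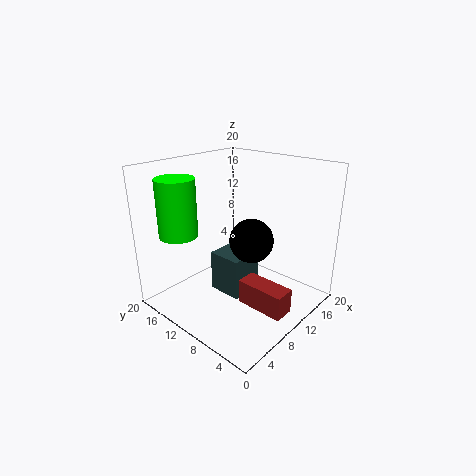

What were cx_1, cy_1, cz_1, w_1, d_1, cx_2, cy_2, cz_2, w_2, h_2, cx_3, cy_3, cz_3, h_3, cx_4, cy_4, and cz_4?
cx_1 = 8.5, cy_1 = 9, cz_1 = 1, w_1 = 5, d_1 = 5, cx_2 = 9, cy_2 = 2, cz_2 = 0.5, w_2 = 3, h_2 = 3.5, cx_3 = 3, cy_3 = 14, cz_3 = 11.5, h_3 = 7.5, cx_4 = 10.5, cy_4 = 8, cz_4 = 10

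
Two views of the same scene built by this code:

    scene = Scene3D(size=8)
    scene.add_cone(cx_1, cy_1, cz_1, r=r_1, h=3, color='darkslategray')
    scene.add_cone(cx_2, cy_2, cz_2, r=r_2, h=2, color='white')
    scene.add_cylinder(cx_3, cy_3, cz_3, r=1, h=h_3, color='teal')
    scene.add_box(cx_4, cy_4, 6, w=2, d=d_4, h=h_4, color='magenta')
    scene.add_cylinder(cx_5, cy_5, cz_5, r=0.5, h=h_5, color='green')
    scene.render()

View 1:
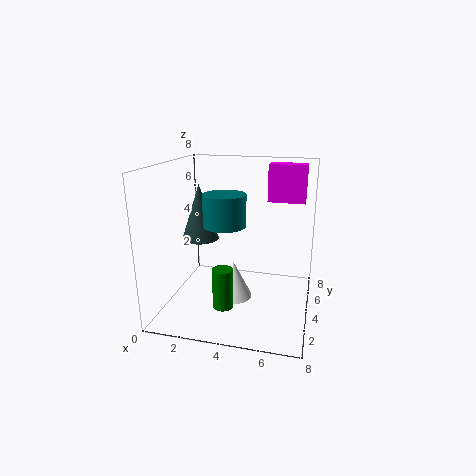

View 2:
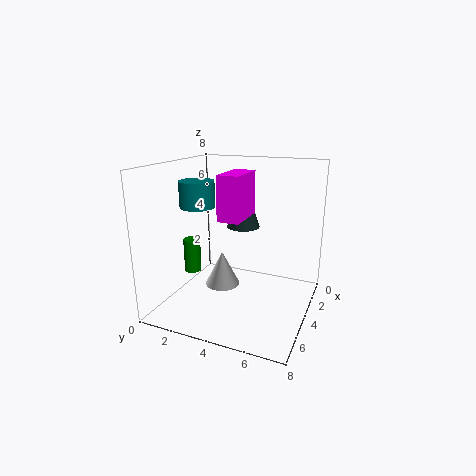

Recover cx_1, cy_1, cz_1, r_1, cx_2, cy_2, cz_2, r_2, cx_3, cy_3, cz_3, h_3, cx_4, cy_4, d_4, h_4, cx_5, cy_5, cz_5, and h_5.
cx_1 = 2, cy_1 = 3.5, cz_1 = 4, r_1 = 1, cx_2 = 4, cy_2 = 3, cz_2 = 1, r_2 = 1, cx_3 = 4, cy_3 = 1.5, cz_3 = 5.5, h_3 = 1.5, cx_4 = 5.5, cy_4 = 4.5, d_4 = 1, h_4 = 2, cx_5 = 4, cy_5 = 1, cz_5 = 1.5, h_5 = 2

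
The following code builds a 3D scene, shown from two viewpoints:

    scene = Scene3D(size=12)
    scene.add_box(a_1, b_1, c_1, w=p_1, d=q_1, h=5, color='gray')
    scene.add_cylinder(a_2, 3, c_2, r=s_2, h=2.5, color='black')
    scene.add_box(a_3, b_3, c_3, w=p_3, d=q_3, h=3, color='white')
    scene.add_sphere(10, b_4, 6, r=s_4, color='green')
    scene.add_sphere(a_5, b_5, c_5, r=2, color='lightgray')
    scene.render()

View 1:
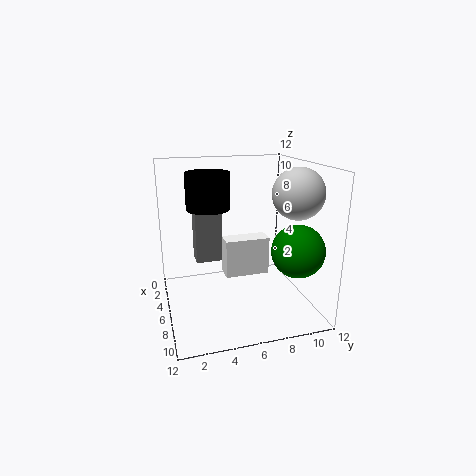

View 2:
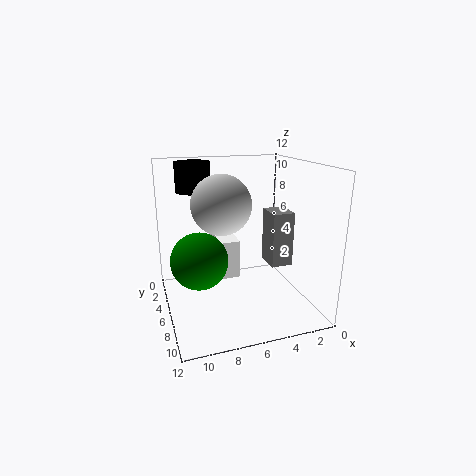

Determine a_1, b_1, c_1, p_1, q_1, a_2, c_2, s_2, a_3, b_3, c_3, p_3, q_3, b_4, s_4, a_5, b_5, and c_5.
a_1 = 0.5; b_1 = 3; c_1 = 2.5; p_1 = 2; q_1 = 2.5; a_2 = 9; c_2 = 9.5; s_2 = 1.5; a_3 = 6.5; b_3 = 4.5; c_3 = 3.5; p_3 = 1.5; q_3 = 3.5; b_4 = 9.5; s_4 = 2; a_5 = 8.5; b_5 = 10; c_5 = 10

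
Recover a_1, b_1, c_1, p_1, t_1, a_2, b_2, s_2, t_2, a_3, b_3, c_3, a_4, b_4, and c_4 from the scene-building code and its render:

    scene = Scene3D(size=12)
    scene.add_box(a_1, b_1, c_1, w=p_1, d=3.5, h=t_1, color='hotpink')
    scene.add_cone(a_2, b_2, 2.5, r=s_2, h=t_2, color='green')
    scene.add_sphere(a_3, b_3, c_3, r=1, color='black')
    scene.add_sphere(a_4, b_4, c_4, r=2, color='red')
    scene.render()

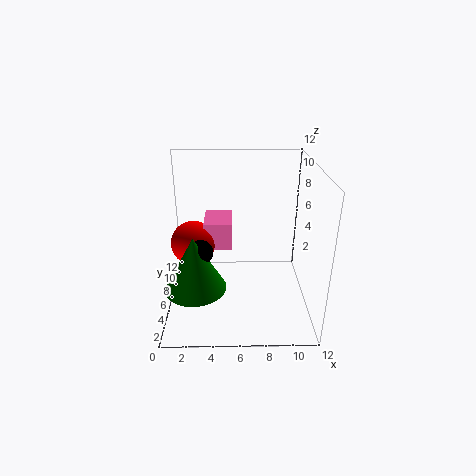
a_1 = 3; b_1 = 7.5; c_1 = 4; p_1 = 2.5; t_1 = 2.5; a_2 = 2.5; b_2 = 4; s_2 = 2.5; t_2 = 4.5; a_3 = 3; b_3 = 4.5; c_3 = 5.5; a_4 = 2; b_4 = 8; c_4 = 4.5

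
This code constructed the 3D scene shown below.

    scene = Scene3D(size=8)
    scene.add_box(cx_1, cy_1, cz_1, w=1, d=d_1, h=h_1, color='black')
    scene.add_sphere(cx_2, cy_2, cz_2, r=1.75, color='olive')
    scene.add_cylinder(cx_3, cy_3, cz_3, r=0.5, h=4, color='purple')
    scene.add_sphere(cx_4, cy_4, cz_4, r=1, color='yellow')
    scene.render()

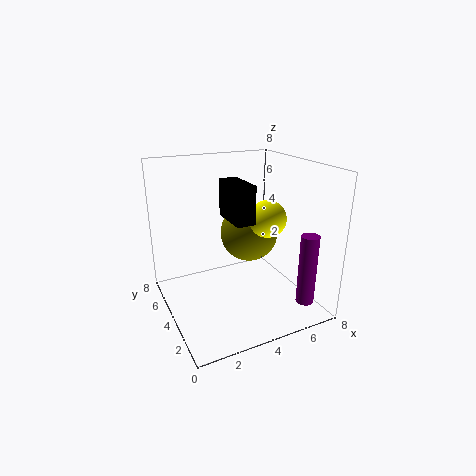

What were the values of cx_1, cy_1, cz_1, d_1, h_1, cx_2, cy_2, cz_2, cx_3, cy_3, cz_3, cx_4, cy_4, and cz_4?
cx_1 = 3.25, cy_1 = 2.5, cz_1 = 5.25, d_1 = 2.25, h_1 = 2, cx_2 = 5.5, cy_2 = 5.5, cz_2 = 3.5, cx_3 = 7, cy_3 = 1.5, cz_3 = 0.5, cx_4 = 5.25, cy_4 = 3, cz_4 = 5.25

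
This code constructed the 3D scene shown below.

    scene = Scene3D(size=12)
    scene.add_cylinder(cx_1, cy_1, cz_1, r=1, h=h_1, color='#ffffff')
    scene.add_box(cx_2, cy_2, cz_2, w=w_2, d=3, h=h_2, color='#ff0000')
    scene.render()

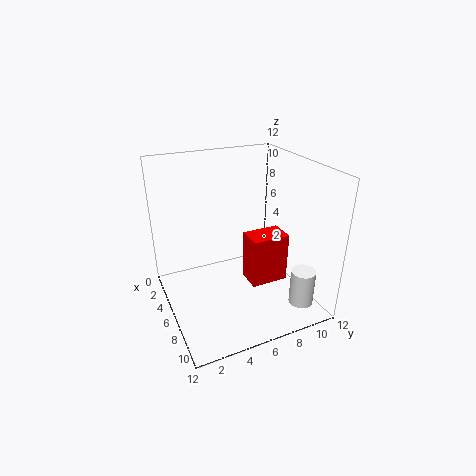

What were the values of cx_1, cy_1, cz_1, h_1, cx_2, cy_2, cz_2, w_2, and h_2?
cx_1 = 10, cy_1 = 10, cz_1 = 1, h_1 = 3, cx_2 = 7, cy_2 = 6, cz_2 = 3, w_2 = 2, h_2 = 4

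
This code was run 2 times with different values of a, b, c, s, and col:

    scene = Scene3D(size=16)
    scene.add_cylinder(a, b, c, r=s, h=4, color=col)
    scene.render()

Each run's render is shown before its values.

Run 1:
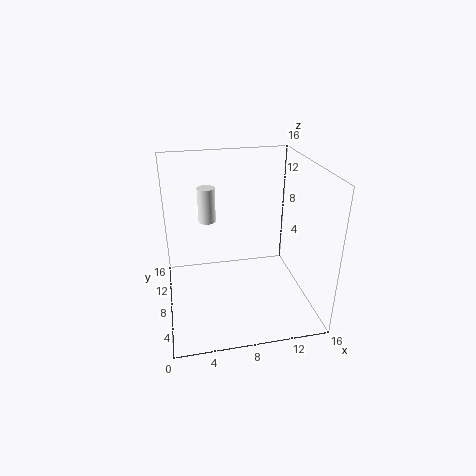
a = 5
b = 11
c = 9
s = 1
col = 'white'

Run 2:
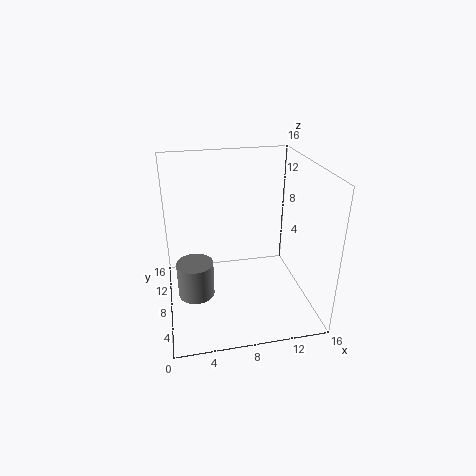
a = 3
b = 7
c = 2
s = 2
col = 'gray'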